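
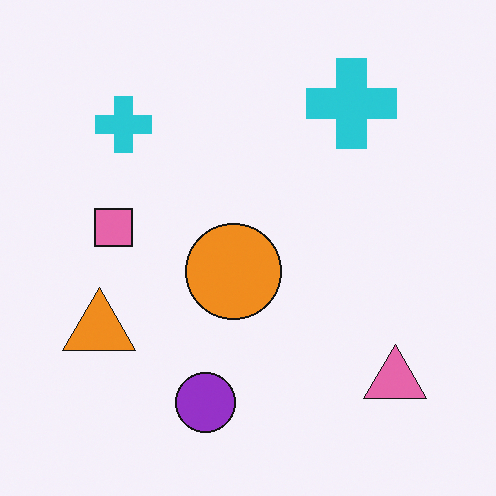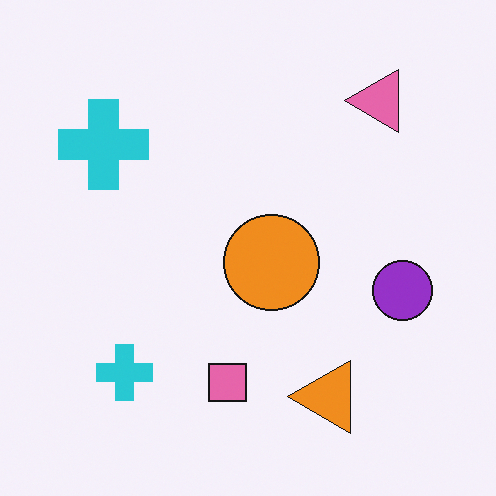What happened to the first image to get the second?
The transformation is: rotated 90° counter-clockwise.

The pink triangle sits in the bottom-right of the first image and the top-right of the second — consistent with a whole-image 90° counter-clockwise rotation.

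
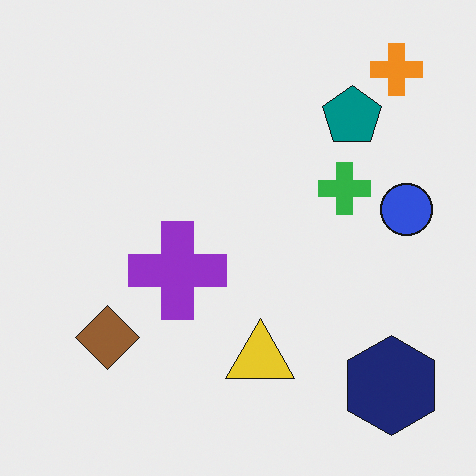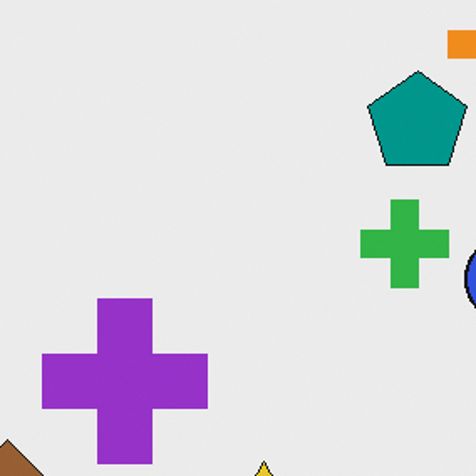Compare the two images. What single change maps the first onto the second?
The second image is the first cropped tightly and scaled back up.

The visible shapes are larger and the field of view is narrower; shapes near the original edges may be partly or wholly outside the frame — a crop-and-rescale.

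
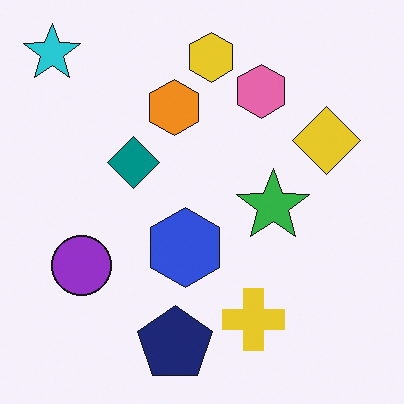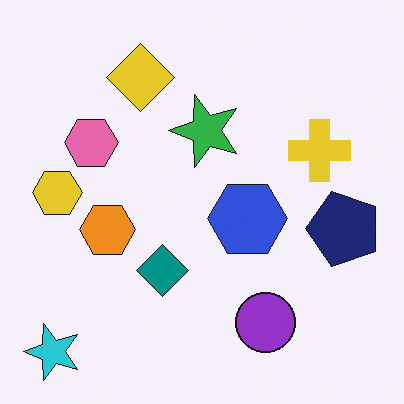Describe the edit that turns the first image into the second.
The transformation is: rotated 90° counter-clockwise.

The cyan star sits in the top-left of the first image and the bottom-left of the second — consistent with a whole-image 90° counter-clockwise rotation.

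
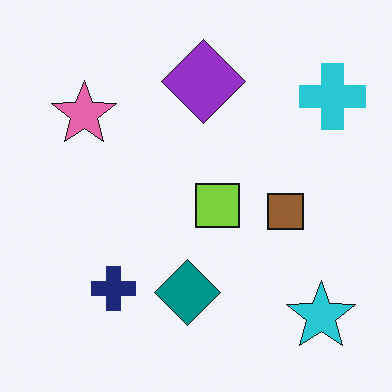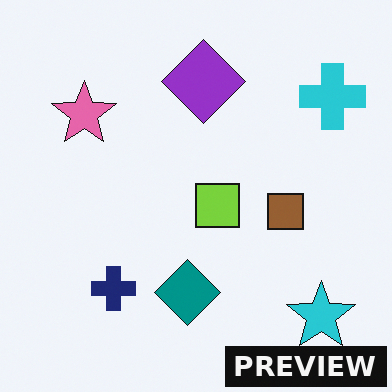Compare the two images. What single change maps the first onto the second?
Watermarked with the text "PREVIEW" in the lower-right corner.

A dark label reading "PREVIEW" appears in the lower-right corner.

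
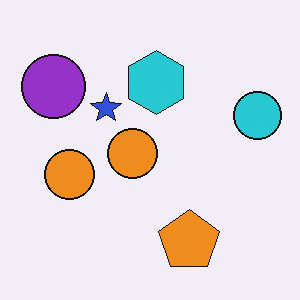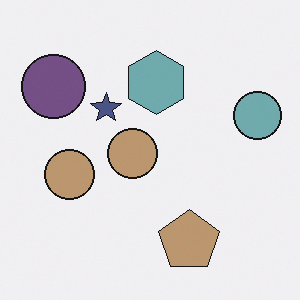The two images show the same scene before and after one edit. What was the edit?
The second image is the first made much more muted (saturation change).

All colors are more muted and greyish — a global saturation change.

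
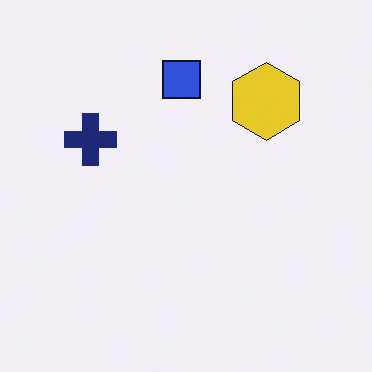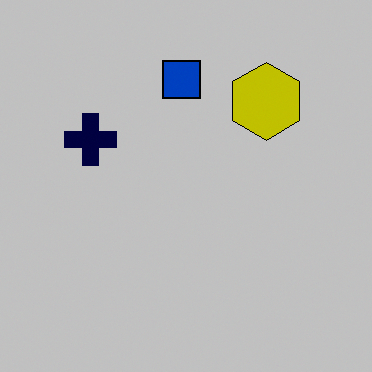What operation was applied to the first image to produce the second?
The second image is the first aggressively posterized.

Each flat color has snapped to a coarser quantized level — most visibly, the near-white background has dropped to a flat grey.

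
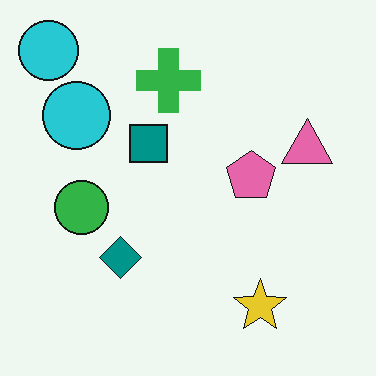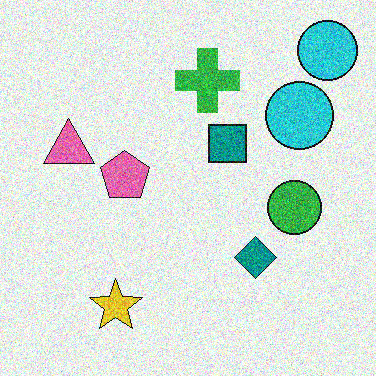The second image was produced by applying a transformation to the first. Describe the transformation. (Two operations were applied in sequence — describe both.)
It was degraded with strong gaussian noise, then flipped horizontally (left ↔ right).

Random speckle covers the whole image, including the flat background. The pink triangle is in the right of the first image and the left of the second — shapes on opposite sides of the vertical midline have swapped in a mirror flip.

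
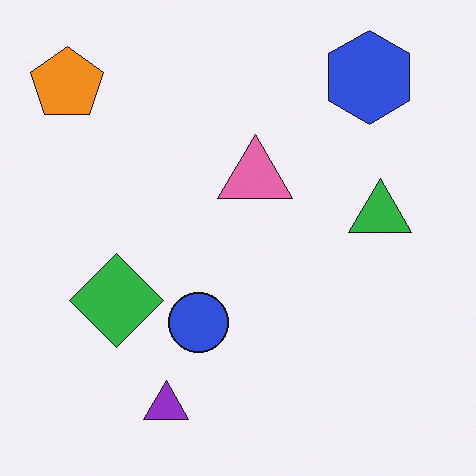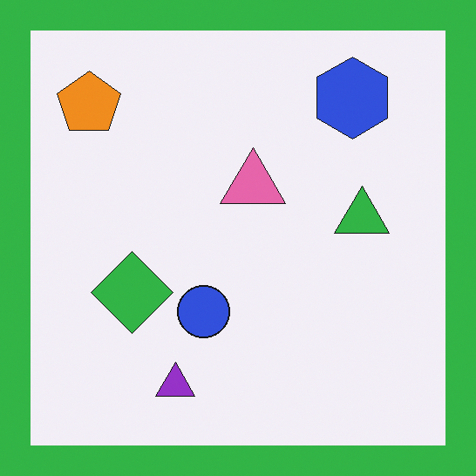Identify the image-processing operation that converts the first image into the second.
This is the original image framed with a green border.

A solid green frame runs around the edge of the second image, with the content slightly shrunk inside it.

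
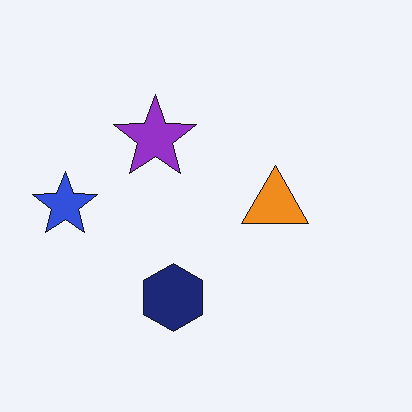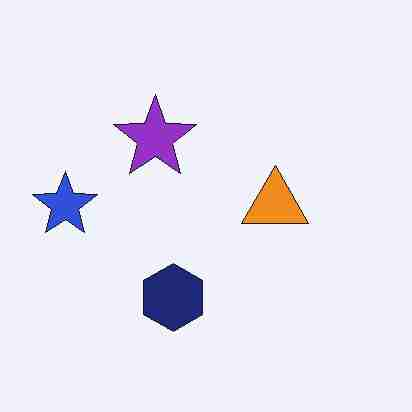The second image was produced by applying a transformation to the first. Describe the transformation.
Heavily JPEG-compressed with obvious blocking artifacts.

Blocky 8×8 compression artifacts appear around shape edges and the flat background shows ringing — characteristic JPEG degradation.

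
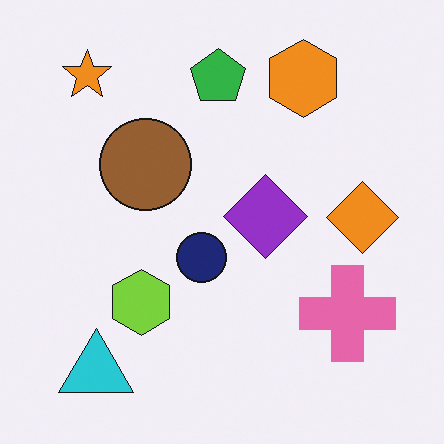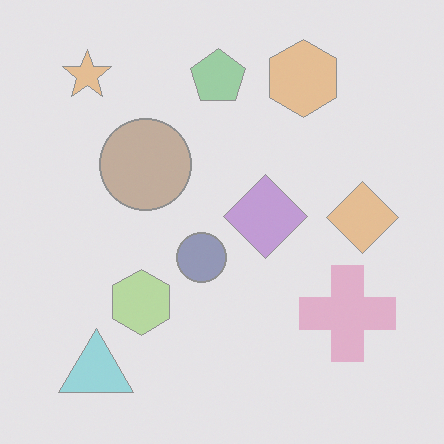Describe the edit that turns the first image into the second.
The transformation is: given much lower contrast.

Tones are pushed toward mid-grey across the whole image — a global contrast change.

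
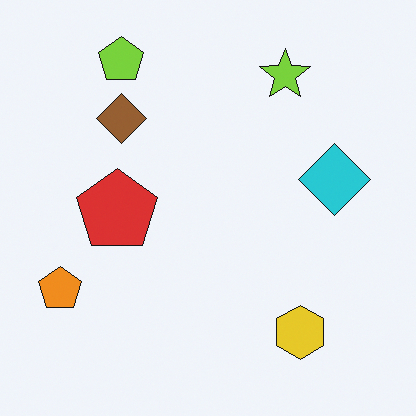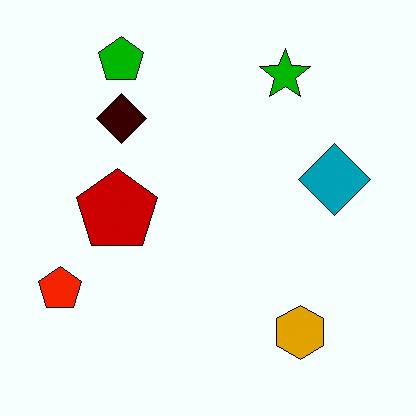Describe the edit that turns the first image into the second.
This is the original image given much higher contrast.

Tones are pushed away from mid-grey across the whole image — a global contrast change.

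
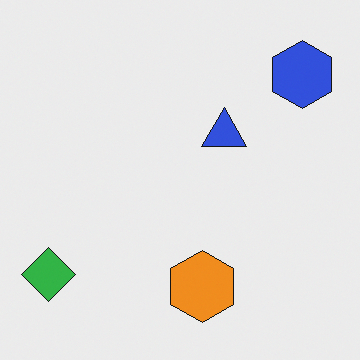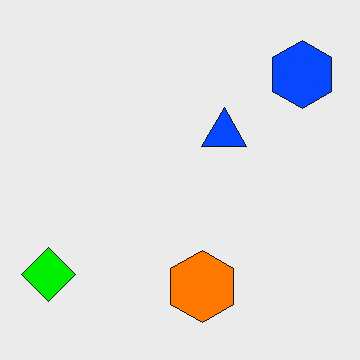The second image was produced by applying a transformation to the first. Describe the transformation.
The transformation is: made much more vivid (saturation change).

All colors are more vivid — a global saturation change.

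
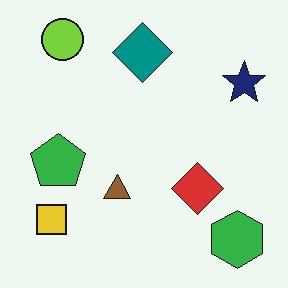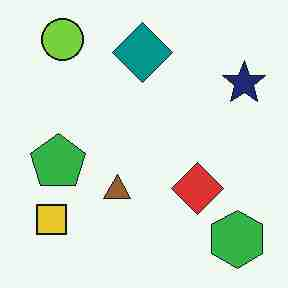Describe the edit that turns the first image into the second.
The second image is the first degraded with heavy JPEG compression.

Blocky 8×8 compression artifacts appear around shape edges and the flat background shows ringing — characteristic JPEG degradation.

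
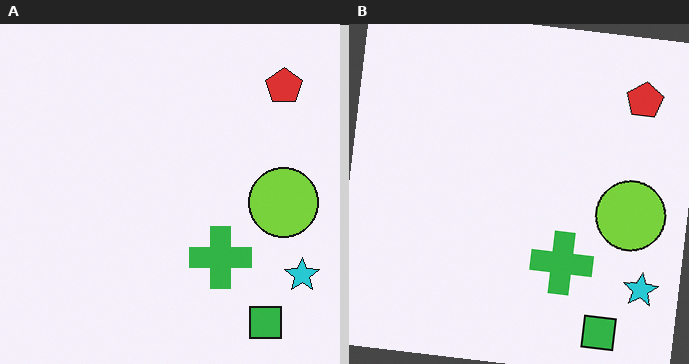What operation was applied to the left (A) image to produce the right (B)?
The image was rotated clockwise by a small amount.

Every shape is tilted by the same angle and the image corners show triangular fill wedges — a whole-image rotation by a non-right angle.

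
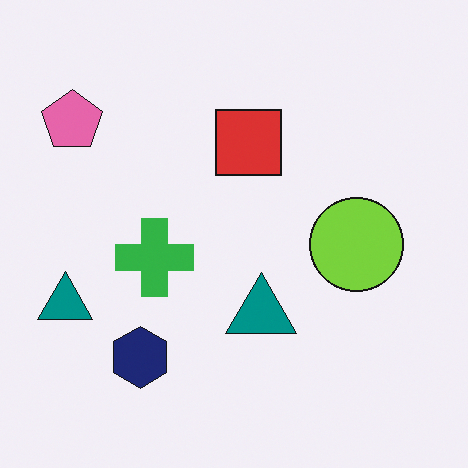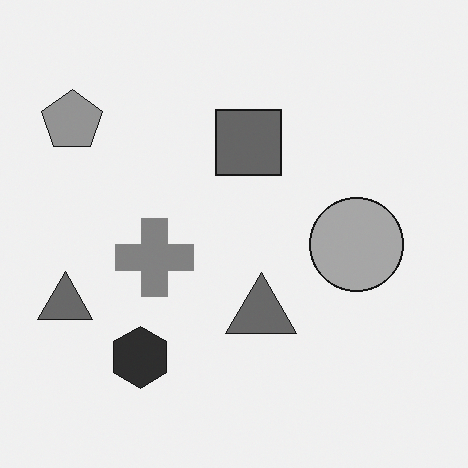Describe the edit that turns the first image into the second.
The second image is the first converted to grayscale.

All color is removed — every shape is now a shade of grey.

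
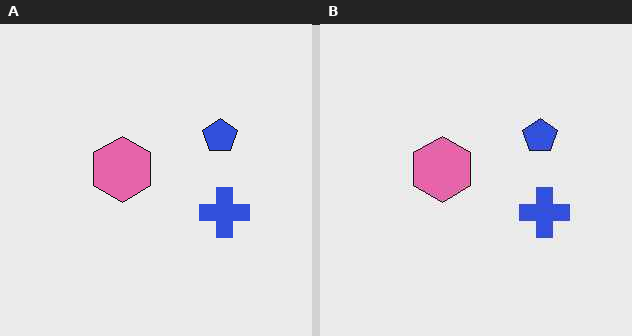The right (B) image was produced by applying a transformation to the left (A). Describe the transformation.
This is the original image given moderate JPEG compression.

Blocky 8×8 compression artifacts appear around shape edges and the flat background shows ringing — characteristic JPEG degradation.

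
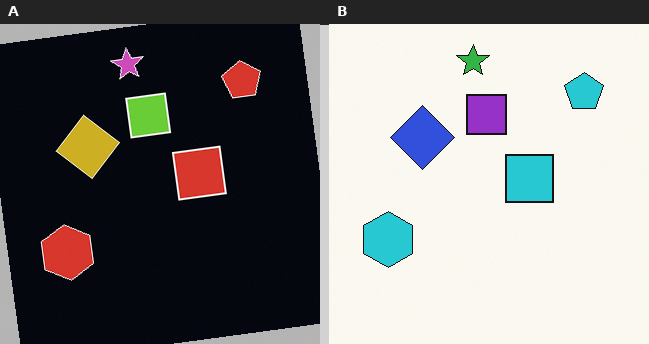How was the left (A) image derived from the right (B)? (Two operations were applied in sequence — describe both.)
The image was color-inverted (negative), then rotated counter-clockwise by a small amount.

The light background has become dark and every shape's color is its complement — a photographic negative. Every shape is tilted by the same angle and the image corners show triangular fill wedges — a whole-image rotation by a non-right angle.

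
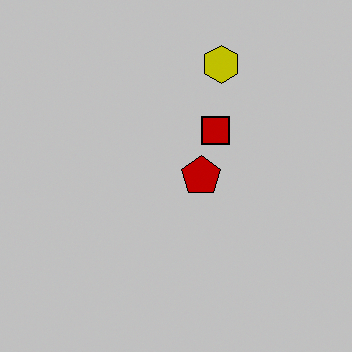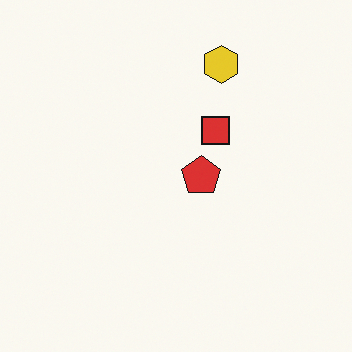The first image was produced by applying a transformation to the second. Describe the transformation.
Aggressively posterized.

Each flat color has snapped to a coarser quantized level — most visibly, the near-white background has dropped to a flat grey.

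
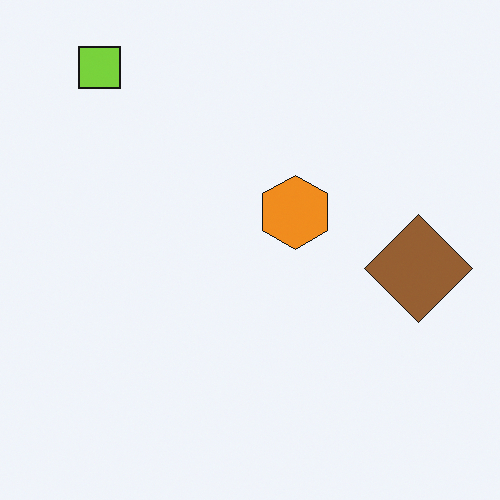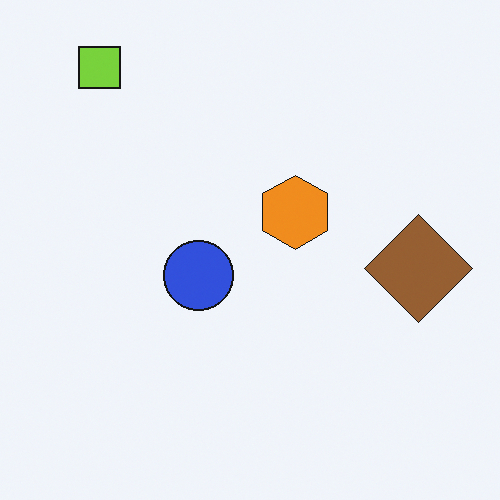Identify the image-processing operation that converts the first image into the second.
The image was overlaid with an additional blue circle.

A blue circle appears in the second image that is absent from the first.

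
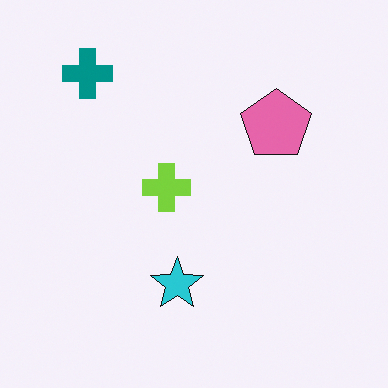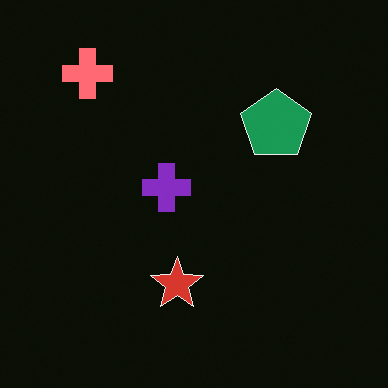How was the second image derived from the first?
It was color-inverted (negative).

The light background has become dark and every shape's color is its complement — a photographic negative.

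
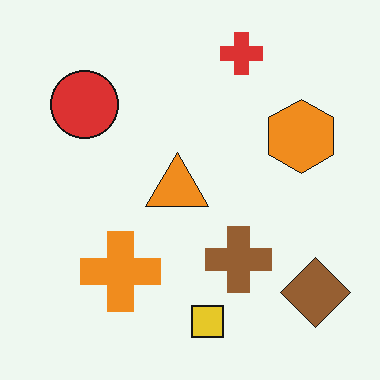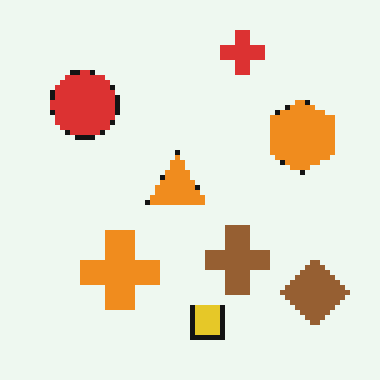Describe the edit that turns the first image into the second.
It was mildly pixelated.

Shapes are reduced to large square blocks; fine edges and outlines are lost — a downscale-then-upscale (mosaic) effect.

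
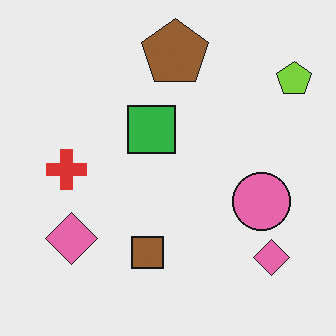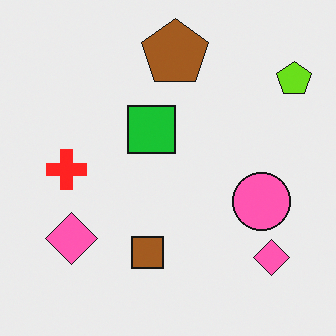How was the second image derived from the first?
It was slightly oversaturated.

All colors are more vivid — a global saturation change.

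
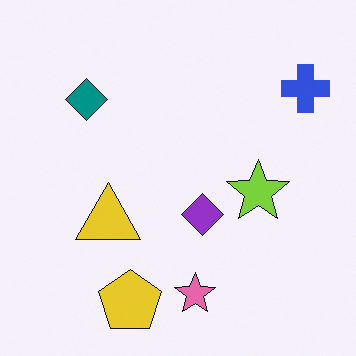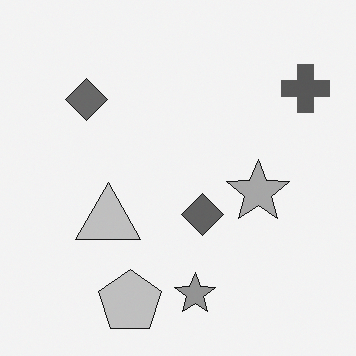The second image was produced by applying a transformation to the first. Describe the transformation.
This is the original image converted to grayscale.

All color is removed — every shape is now a shade of grey.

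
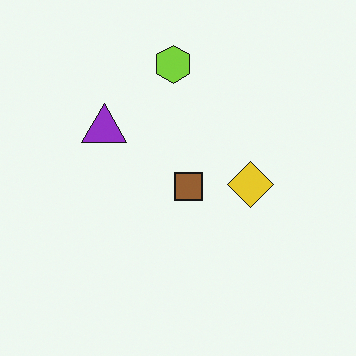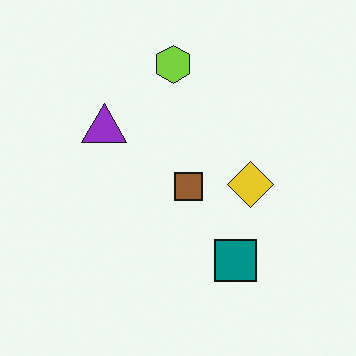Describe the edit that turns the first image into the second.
The image was overlaid with an additional teal square.

A teal square appears in the second image that is absent from the first.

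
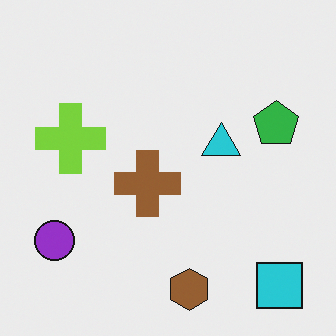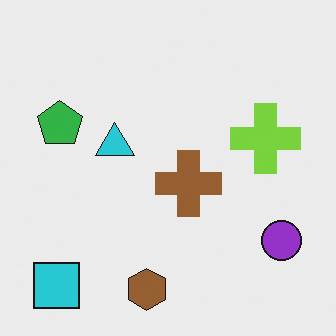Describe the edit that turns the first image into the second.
Flipped horizontally (left ↔ right).

The purple circle is in the bottom-left of the first image and the bottom-right of the second — shapes on opposite sides of the vertical midline have swapped in a mirror flip.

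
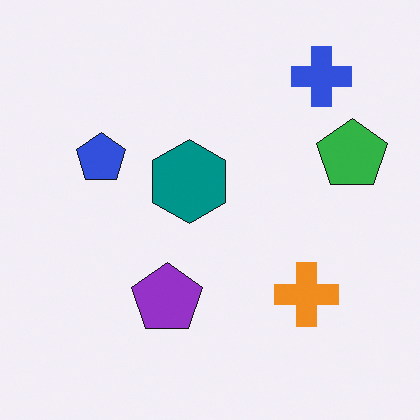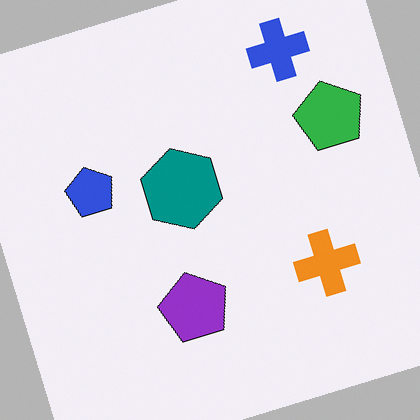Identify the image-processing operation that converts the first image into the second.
The transformation is: rotated counter-clockwise by a clearly visible amount.

Every shape is tilted by the same angle and the image corners show triangular fill wedges — a whole-image rotation by a non-right angle.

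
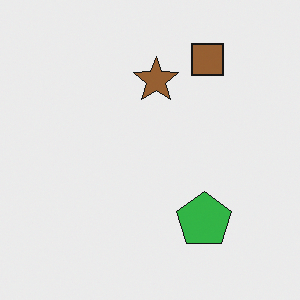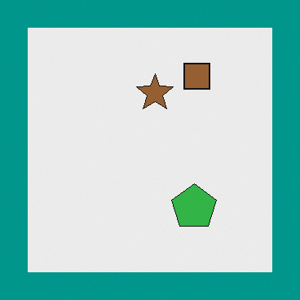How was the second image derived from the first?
The image was framed with a teal border.

A solid teal frame runs around the edge of the second image, with the content slightly shrunk inside it.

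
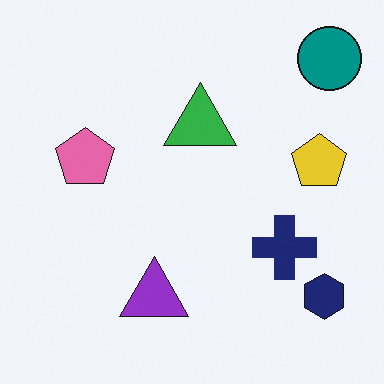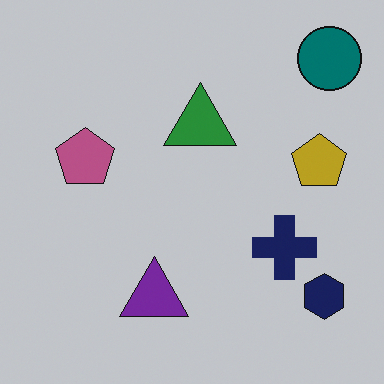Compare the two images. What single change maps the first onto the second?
The transformation is: slightly darkened.

Every pixel — background and shapes alike — is uniformly darkened.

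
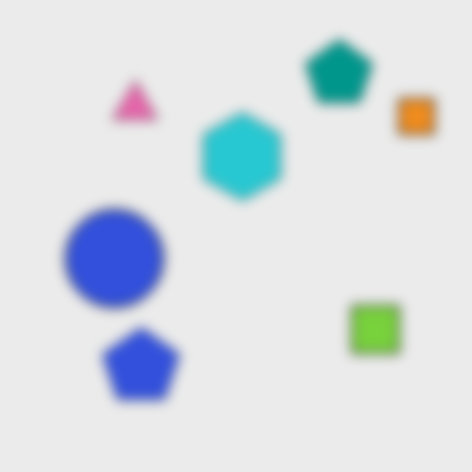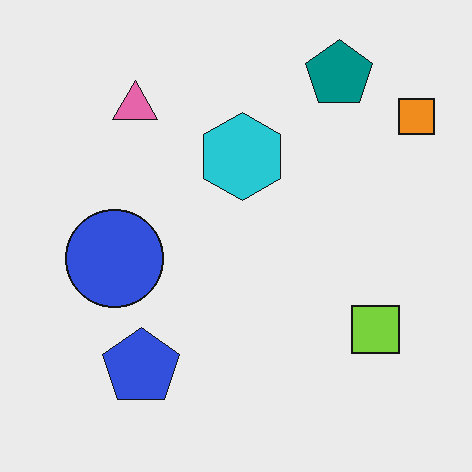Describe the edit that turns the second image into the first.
This is the original image strongly gaussian-blurred.

Shape edges and outlines are uniformly softened across the whole image.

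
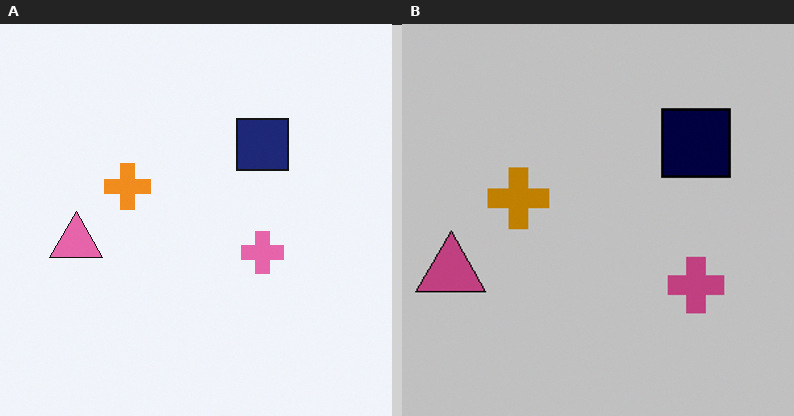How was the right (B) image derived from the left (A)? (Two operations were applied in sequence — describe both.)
The image was heavily posterized to just a handful of flat colors, then cropped to a modestly smaller region and rescaled.

Each flat color has snapped to a coarser quantized level — most visibly, the near-white background has dropped to a flat grey. The visible shapes are larger and the field of view is narrower; shapes near the original edges may be partly or wholly outside the frame — a crop-and-rescale.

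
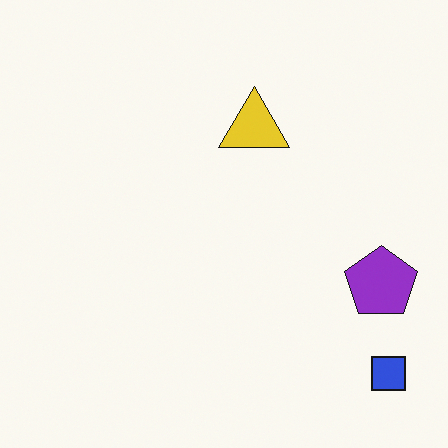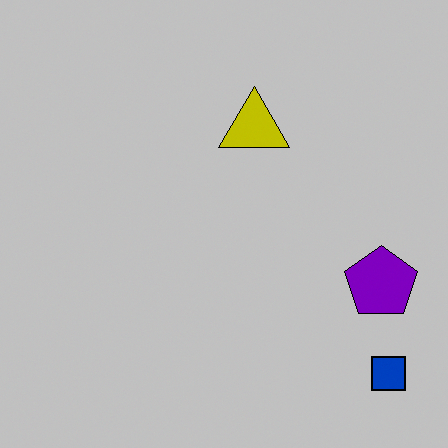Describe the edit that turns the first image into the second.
Heavily posterized to just a handful of flat colors.

Each flat color has snapped to a coarser quantized level — most visibly, the near-white background has dropped to a flat grey.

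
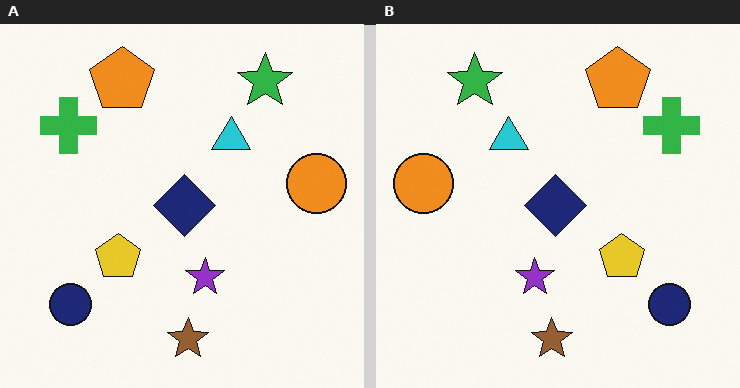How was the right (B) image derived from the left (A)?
The image was flipped horizontally (left ↔ right).

The orange circle is in the right of the left (A) image and the left of the right (B) — shapes on opposite sides of the vertical midline have swapped in a mirror flip.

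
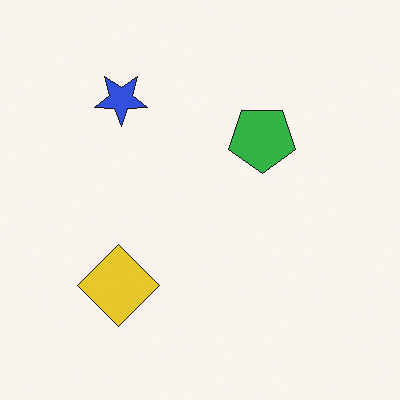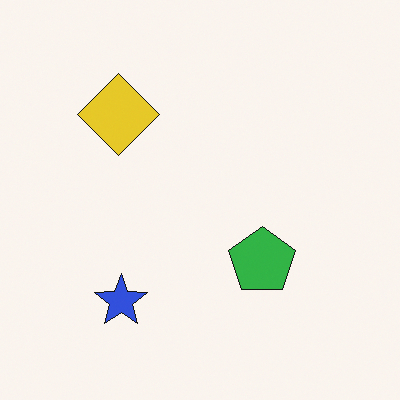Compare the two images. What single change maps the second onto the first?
It was flipped vertically (top ↔ bottom).

The blue star is in the bottom-left of the second image and the top-left of the first — shapes on opposite sides of the horizontal midline have swapped in a mirror flip.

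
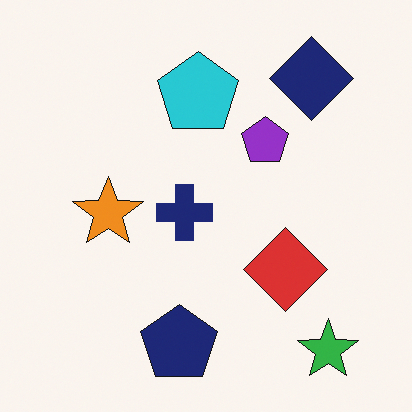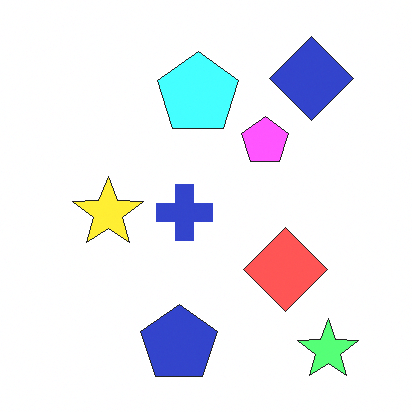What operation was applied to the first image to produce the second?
The image was substantially brightened.

Every pixel — background and shapes alike — is uniformly brightened.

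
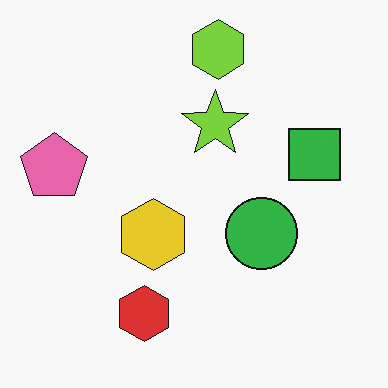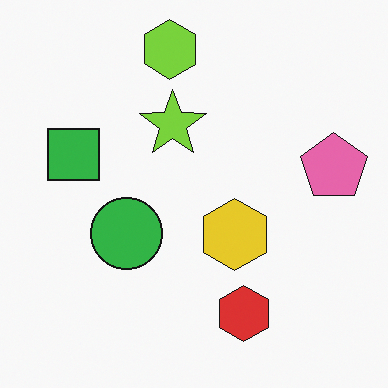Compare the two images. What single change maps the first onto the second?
The transformation is: flipped horizontally (left ↔ right).

The pink pentagon is in the left of the first image and the right of the second — shapes on opposite sides of the vertical midline have swapped in a mirror flip.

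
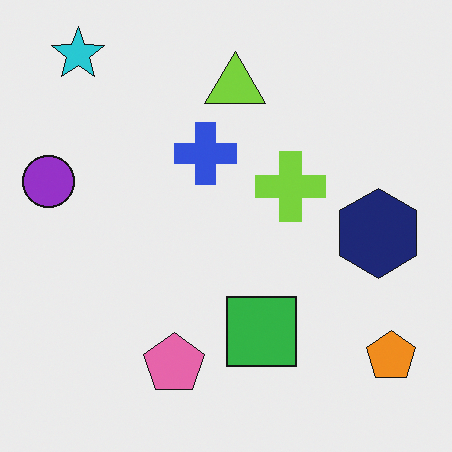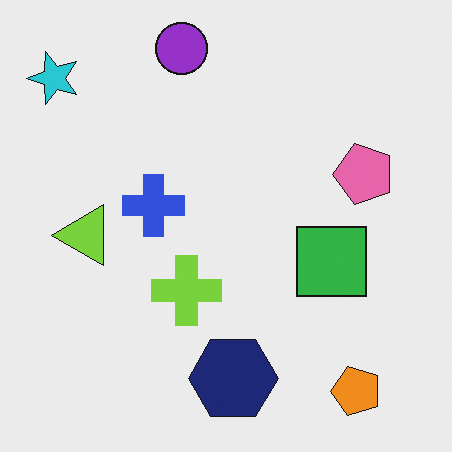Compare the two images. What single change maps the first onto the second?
The transformation is: transposed (reflected across the top-left ↔ bottom-right diagonal).

Shapes have swapped their row and column positions — what was in the top-right is now in the bottom-left — a diagonal reflection.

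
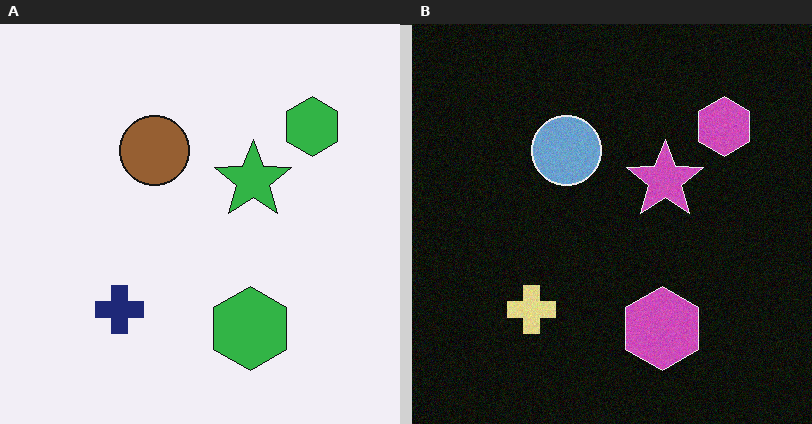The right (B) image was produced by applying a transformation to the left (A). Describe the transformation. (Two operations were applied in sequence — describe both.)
The right (B) image is the left (A) color-inverted (negative), then degraded with a light layer of grain.

The light background has become dark and every shape's color is its complement — a photographic negative. Random speckle covers the whole image, including the flat background.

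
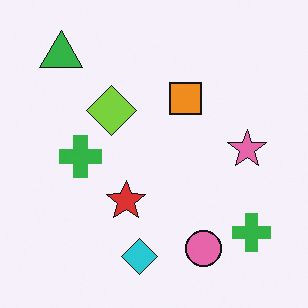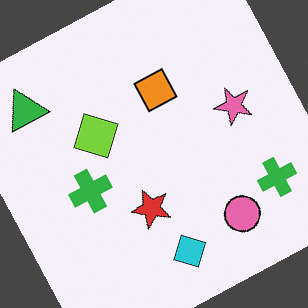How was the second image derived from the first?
This is the original image rotated counter-clockwise by a clearly visible amount.

Every shape is tilted by the same angle and the image corners show triangular fill wedges — a whole-image rotation by a non-right angle.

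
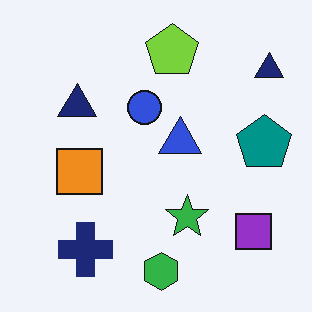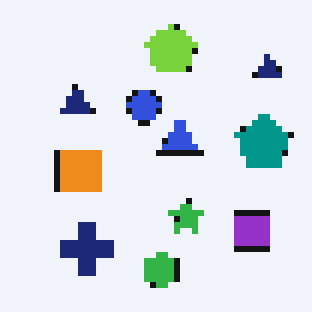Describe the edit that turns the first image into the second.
This is the original image moderately pixelated.

Shapes are reduced to large square blocks; fine edges and outlines are lost — a downscale-then-upscale (mosaic) effect.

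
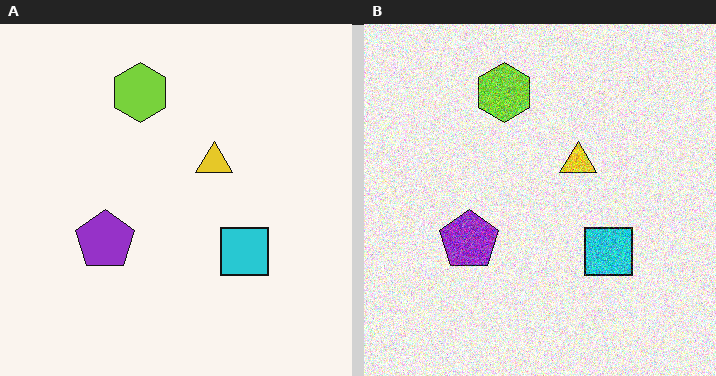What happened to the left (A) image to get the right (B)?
The transformation is: degraded with a thick layer of grain.

Random speckle covers the whole image, including the flat background.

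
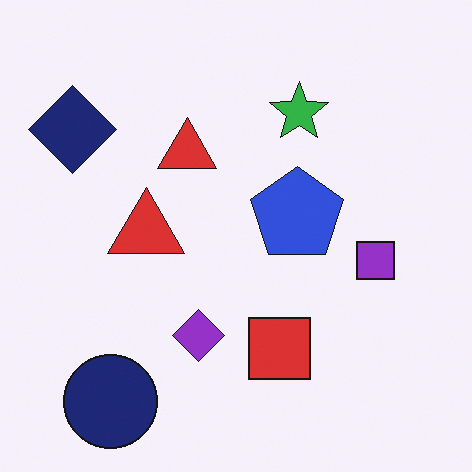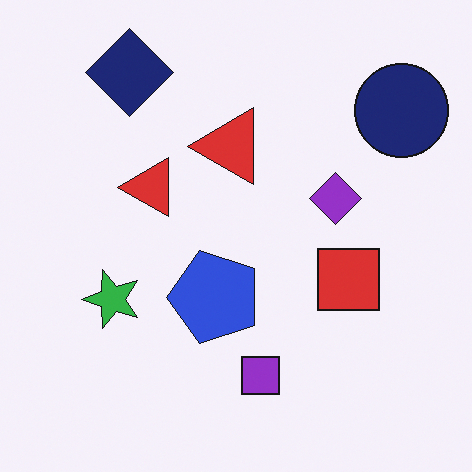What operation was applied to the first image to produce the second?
The second image is the first transposed (reflected across the top-left ↔ bottom-right diagonal).

Shapes have swapped their row and column positions — what was in the top-right is now in the bottom-left — a diagonal reflection.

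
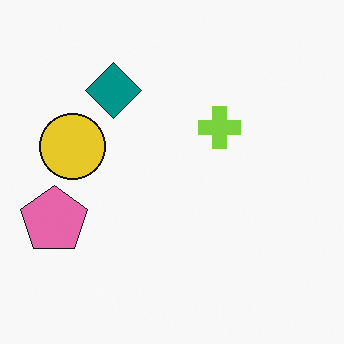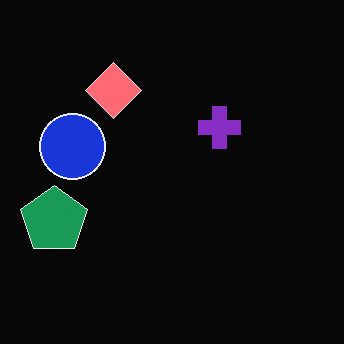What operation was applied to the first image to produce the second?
It was color-inverted (negative).

The light background has become dark and every shape's color is its complement — a photographic negative.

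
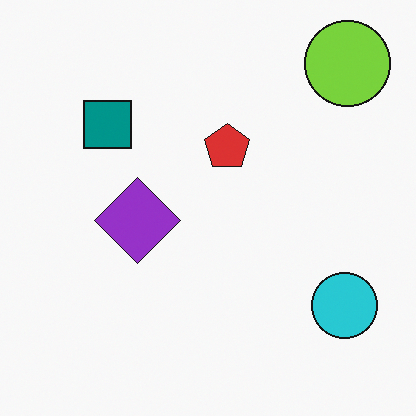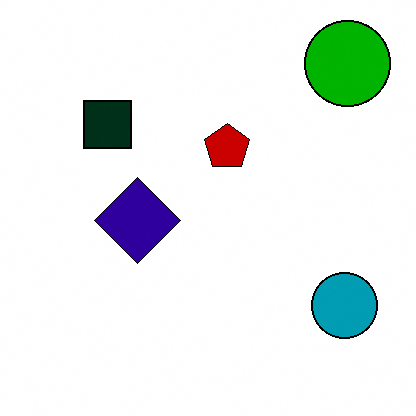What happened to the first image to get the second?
This is the original image given much higher contrast.

Tones are pushed away from mid-grey across the whole image — a global contrast change.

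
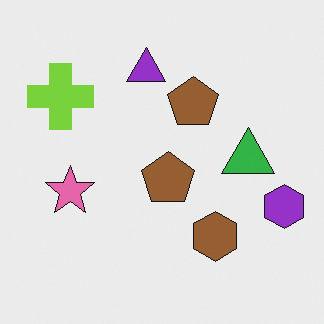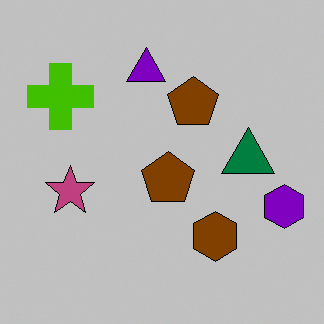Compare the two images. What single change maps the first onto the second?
The image was aggressively posterized.

Each flat color has snapped to a coarser quantized level — most visibly, the near-white background has dropped to a flat grey.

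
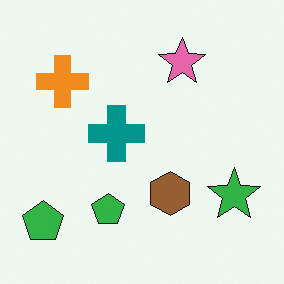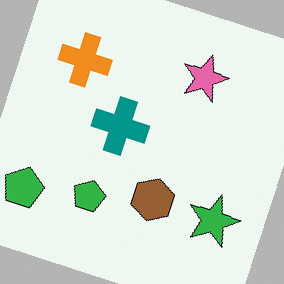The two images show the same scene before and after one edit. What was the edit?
It was rotated clockwise by a moderate amount.

Every shape is tilted by the same angle and the image corners show triangular fill wedges — a whole-image rotation by a non-right angle.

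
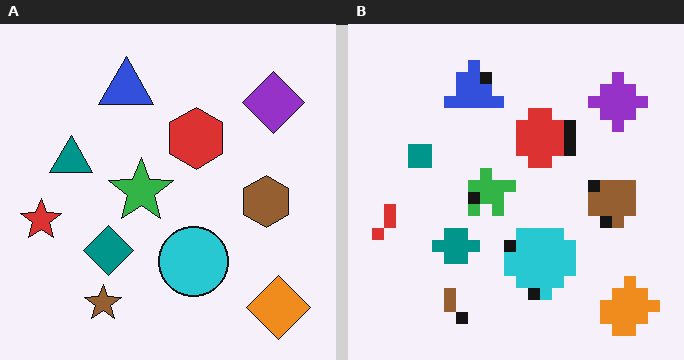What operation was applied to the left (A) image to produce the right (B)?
Coarsely pixelated.

Shapes are reduced to large square blocks; fine edges and outlines are lost — a downscale-then-upscale (mosaic) effect.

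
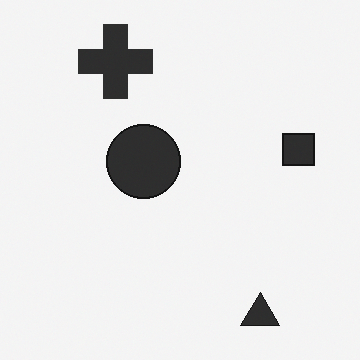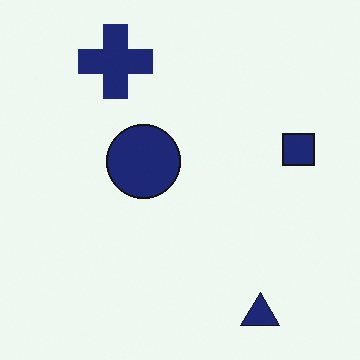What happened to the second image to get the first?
This is the original image converted to grayscale.

All color is removed — every shape is now a shade of grey.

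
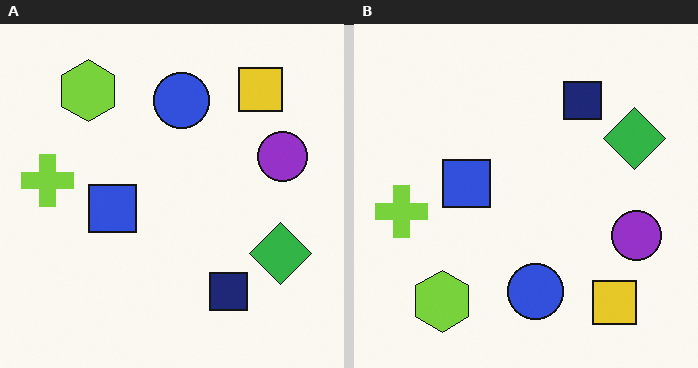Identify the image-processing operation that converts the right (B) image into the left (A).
The transformation is: flipped vertically (top ↔ bottom).

The yellow square is in the bottom-right of the right (B) image and the top-right of the left (A) — shapes on opposite sides of the horizontal midline have swapped in a mirror flip.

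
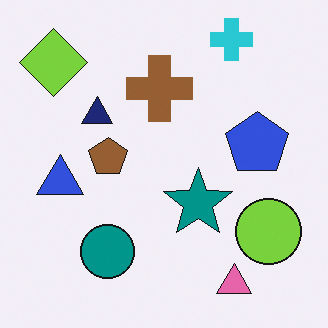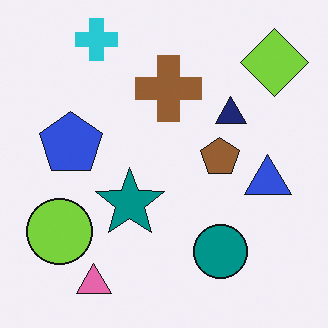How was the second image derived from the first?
It was flipped horizontally (left ↔ right).

The lime diamond is in the top-left of the first image and the top-right of the second — shapes on opposite sides of the vertical midline have swapped in a mirror flip.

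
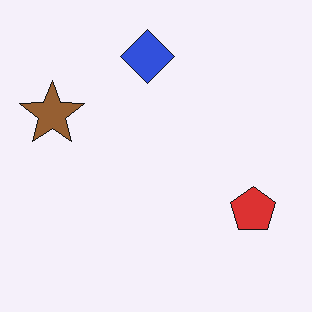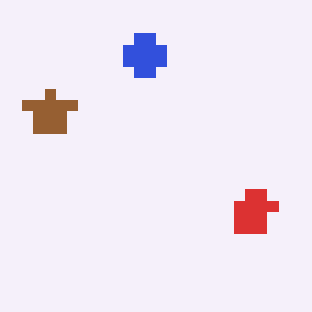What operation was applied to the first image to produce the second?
Coarsely pixelated.

Shapes are reduced to large square blocks; fine edges and outlines are lost — a downscale-then-upscale (mosaic) effect.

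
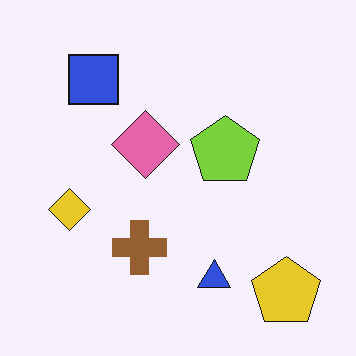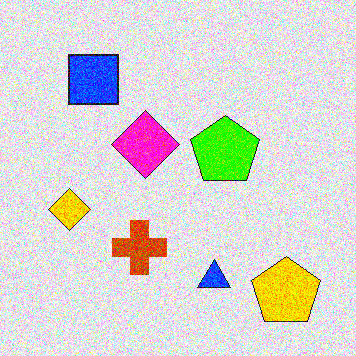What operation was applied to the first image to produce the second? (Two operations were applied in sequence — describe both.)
The transformation is: degraded with moderate additive noise, then made much more vivid (saturation change).

Random speckle covers the whole image, including the flat background. All colors are more vivid — a global saturation change.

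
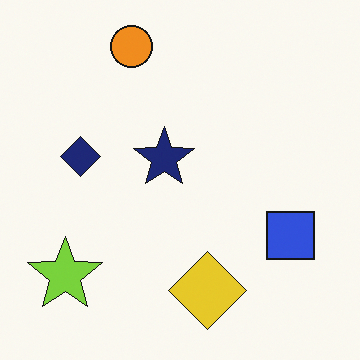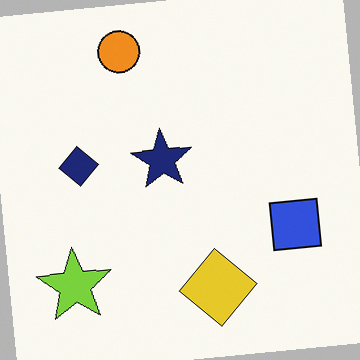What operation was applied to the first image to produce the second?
The image was rotated counter-clockwise by a few degrees.

Every shape is tilted by the same angle and the image corners show triangular fill wedges — a whole-image rotation by a non-right angle.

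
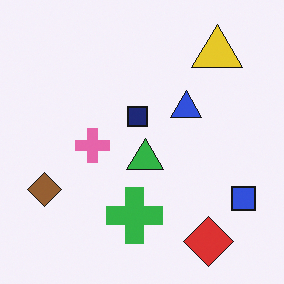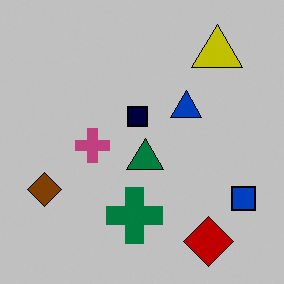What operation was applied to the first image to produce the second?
Aggressively posterized.

Each flat color has snapped to a coarser quantized level — most visibly, the near-white background has dropped to a flat grey.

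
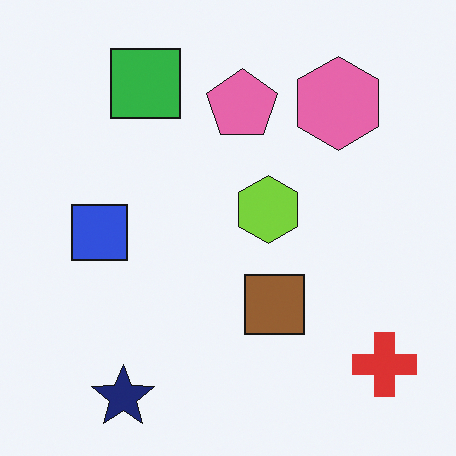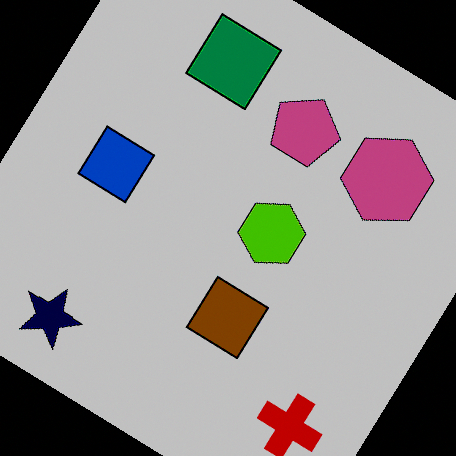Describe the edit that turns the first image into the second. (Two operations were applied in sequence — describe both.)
The image was rotated clockwise by a large amount — several tens of degrees, then heavily posterized to just a handful of flat colors.

Every shape is tilted by the same angle and the image corners show triangular fill wedges — a whole-image rotation by a non-right angle. Each flat color has snapped to a coarser quantized level — most visibly, the near-white background has dropped to a flat grey.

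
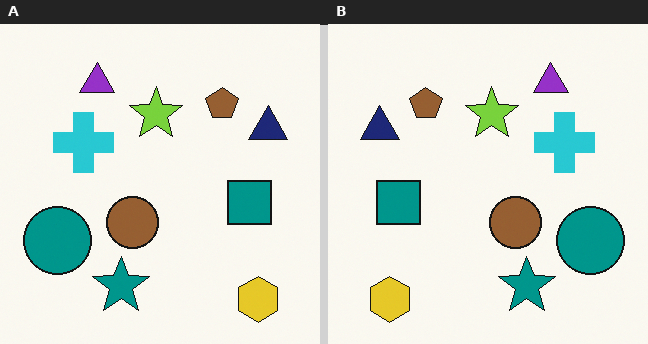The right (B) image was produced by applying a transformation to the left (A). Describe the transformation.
The transformation is: flipped horizontally (left ↔ right).

The navy triangle is in the top-right of the left (A) image and the top-left of the right (B) — shapes on opposite sides of the vertical midline have swapped in a mirror flip.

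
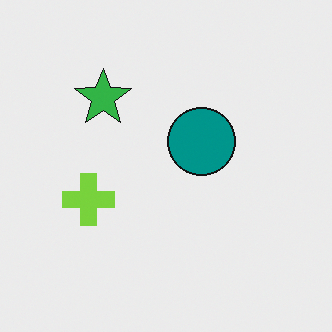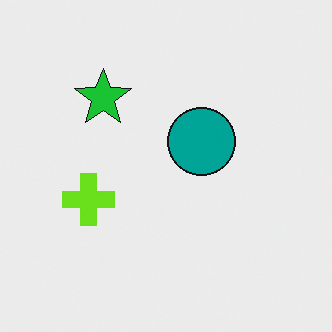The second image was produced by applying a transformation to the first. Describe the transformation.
The transformation is: slightly oversaturated.

All colors are more vivid — a global saturation change.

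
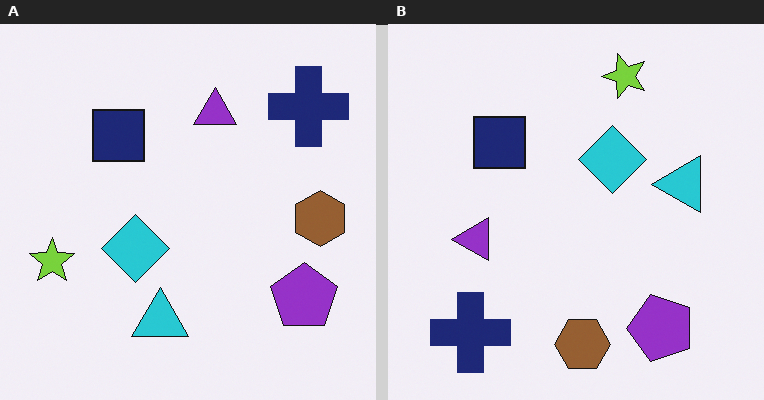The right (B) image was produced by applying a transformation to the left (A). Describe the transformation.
The transformation is: transposed (reflected across the top-left ↔ bottom-right diagonal).

Shapes have swapped their row and column positions — what was in the top-right is now in the bottom-left — a diagonal reflection.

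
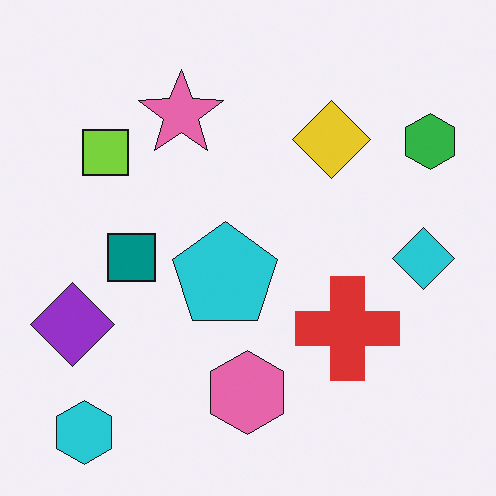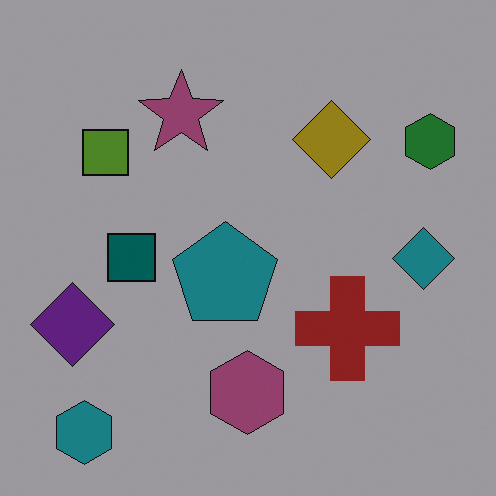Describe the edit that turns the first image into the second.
Darkened a lot.

Every pixel — background and shapes alike — is uniformly darkened.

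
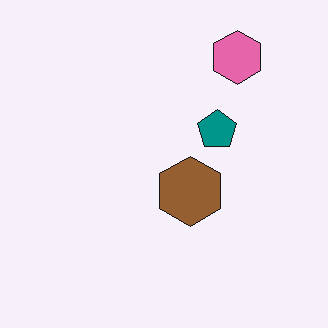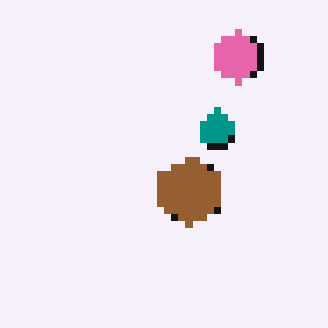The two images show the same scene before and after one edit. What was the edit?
The transformation is: moderately pixelated.

Shapes are reduced to large square blocks; fine edges and outlines are lost — a downscale-then-upscale (mosaic) effect.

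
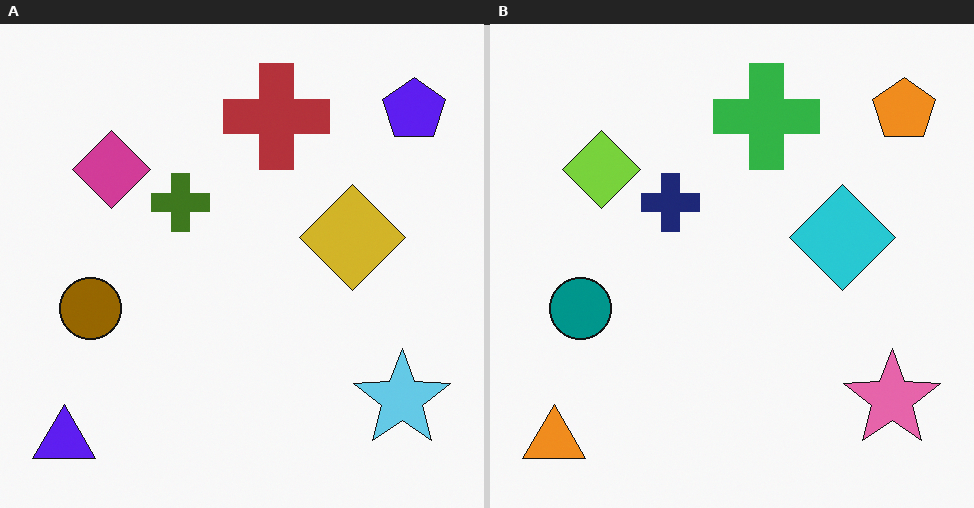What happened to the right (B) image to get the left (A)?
It was hue-shifted by a large amount.

Every shape's color has rotated by the same amount around the hue wheel — a uniform hue shift.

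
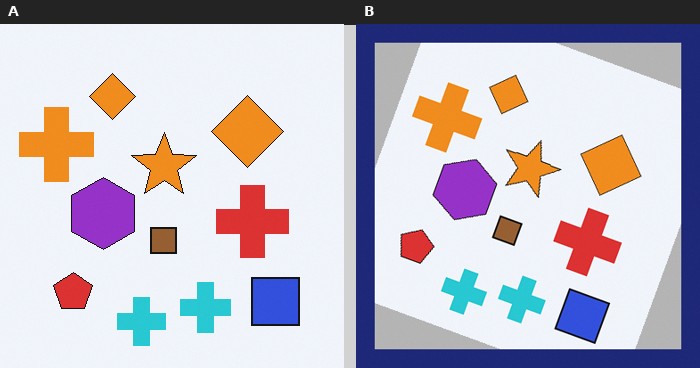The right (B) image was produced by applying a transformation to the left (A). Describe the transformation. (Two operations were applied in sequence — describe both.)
The transformation is: rotated clockwise by a clearly visible amount, then framed with a navy border.

Every shape is tilted by the same angle and the image corners show triangular fill wedges — a whole-image rotation by a non-right angle. A solid navy frame runs around the edge of the right (B) image, with the content slightly shrunk inside it.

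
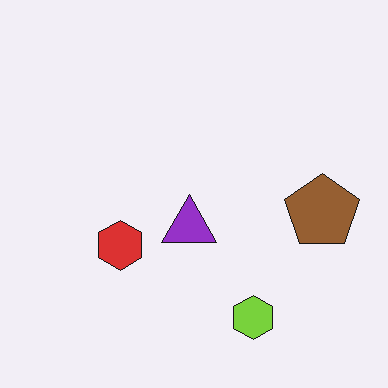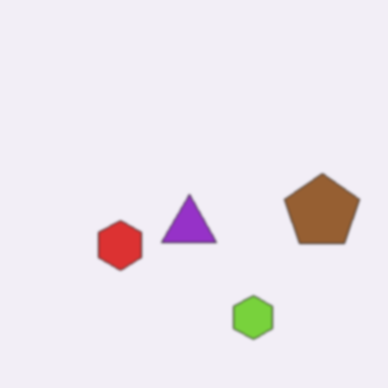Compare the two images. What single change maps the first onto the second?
It was slightly softened.

Shape edges and outlines are uniformly softened across the whole image.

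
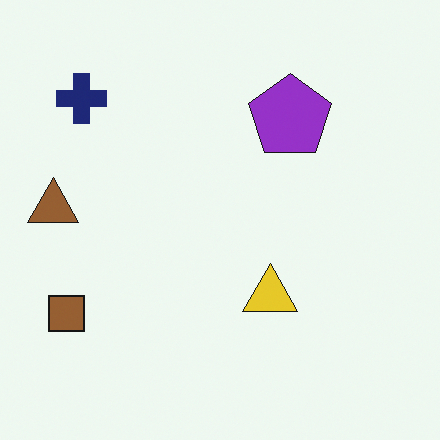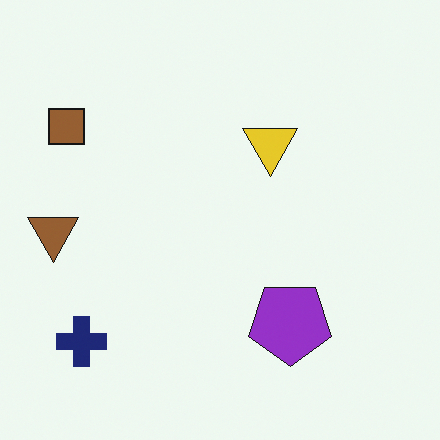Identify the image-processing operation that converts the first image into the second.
It was flipped vertically (top ↔ bottom).

The navy cross is in the top-left of the first image and the bottom-left of the second — shapes on opposite sides of the horizontal midline have swapped in a mirror flip.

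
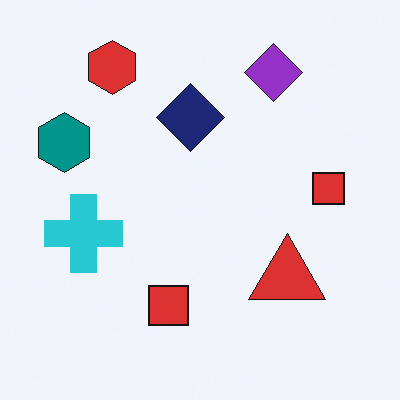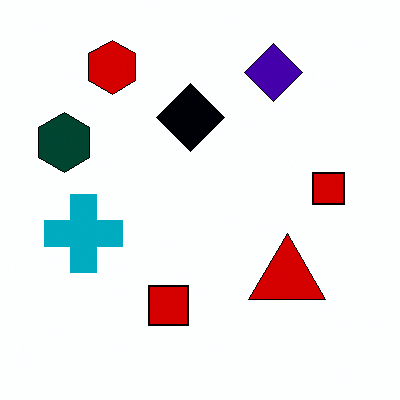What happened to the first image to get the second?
The second image is the first boosted in contrast.

Tones are pushed away from mid-grey across the whole image — a global contrast change.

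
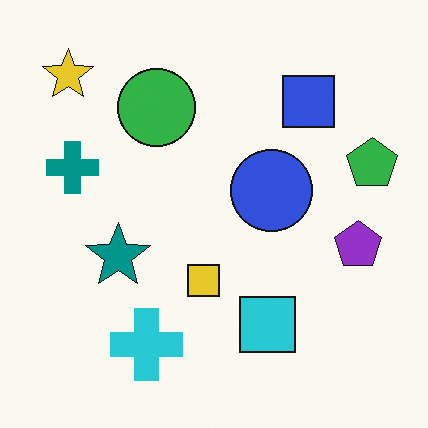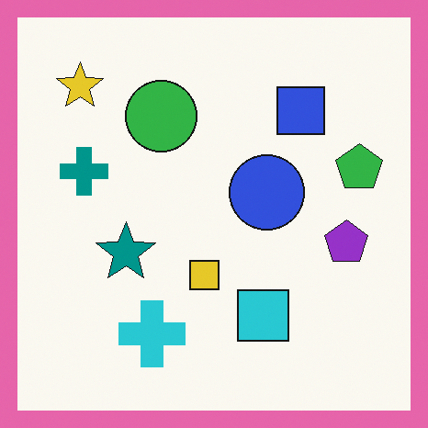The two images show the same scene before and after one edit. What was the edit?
The transformation is: framed with a pink border.

A solid pink frame runs around the edge of the second image, with the content slightly shrunk inside it.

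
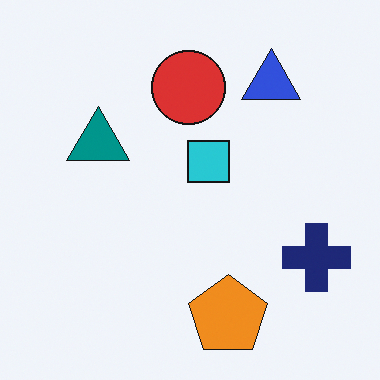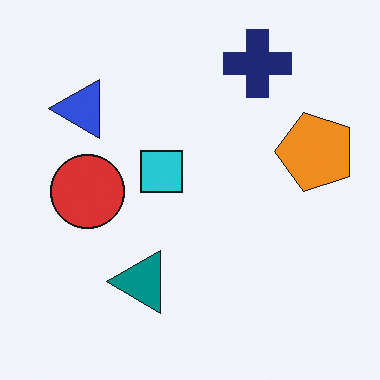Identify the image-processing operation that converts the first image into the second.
This is the original image rotated 90° counter-clockwise.

The navy cross sits in the bottom-right of the first image and the top-right of the second — consistent with a whole-image 90° counter-clockwise rotation.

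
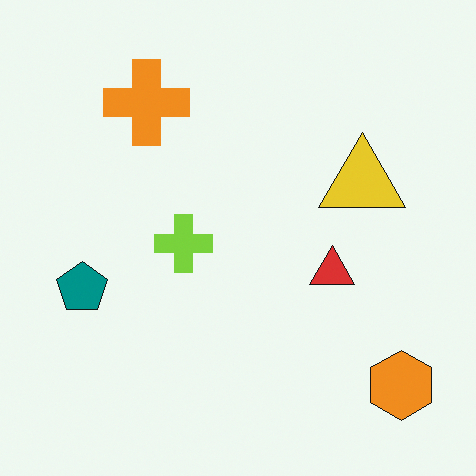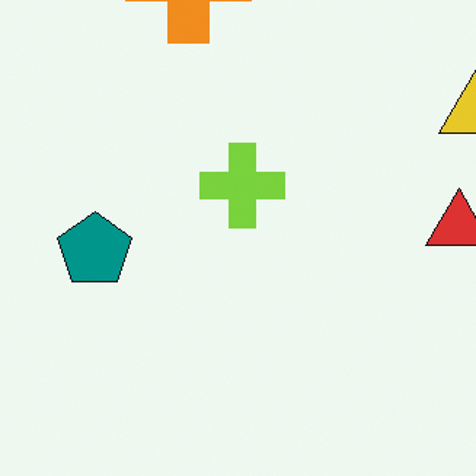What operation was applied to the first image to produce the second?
This is the original image cropped slightly and scaled back up.

The visible shapes are larger and the field of view is narrower; shapes near the original edges may be partly or wholly outside the frame — a crop-and-rescale.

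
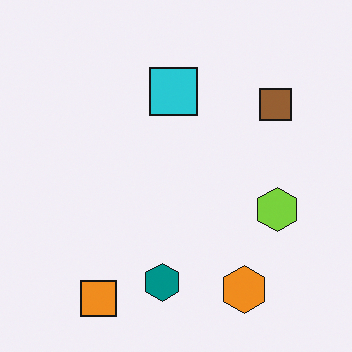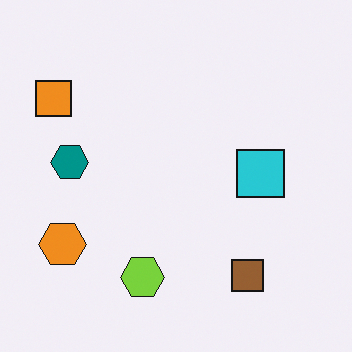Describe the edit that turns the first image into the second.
This is the original image rotated 90° clockwise.

The orange square sits in the bottom-left of the first image and the top-left of the second — consistent with a whole-image 90° clockwise rotation.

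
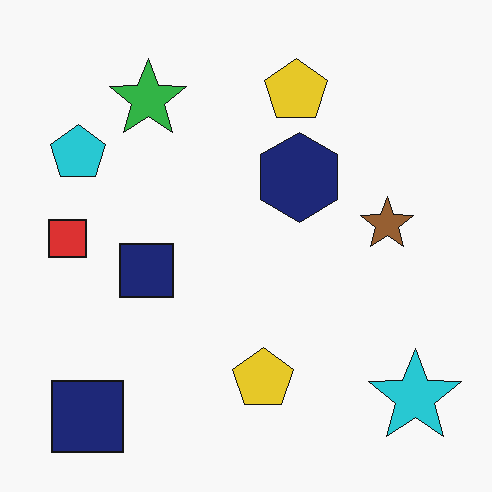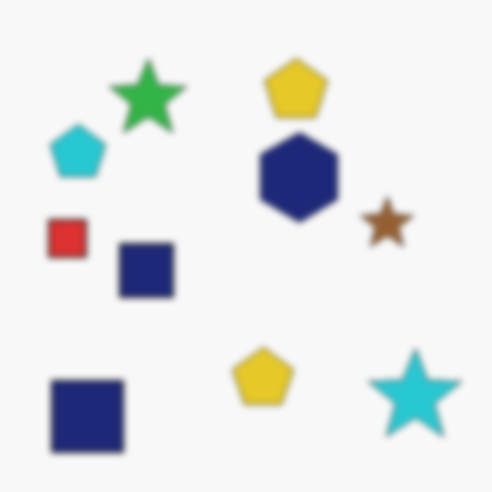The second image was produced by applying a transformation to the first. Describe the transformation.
The transformation is: moderately blurred.

Shape edges and outlines are uniformly softened across the whole image.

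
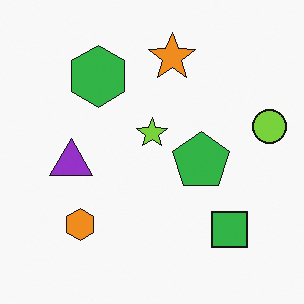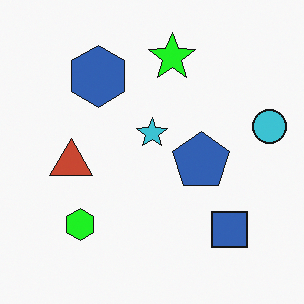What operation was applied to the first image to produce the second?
This is the original image hue-shifted noticeably.

Every shape's color has rotated by the same amount around the hue wheel — a uniform hue shift.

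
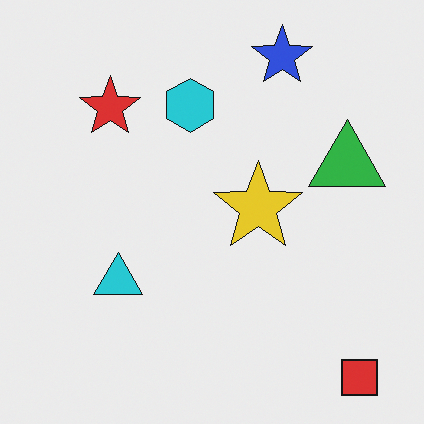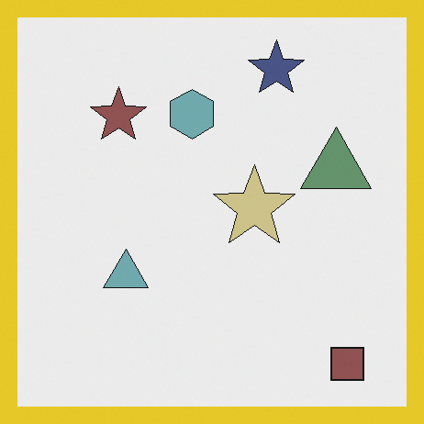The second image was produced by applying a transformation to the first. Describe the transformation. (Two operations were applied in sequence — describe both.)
Made much more muted (saturation change), then framed with a yellow border.

All colors are more muted and greyish — a global saturation change. A solid yellow frame runs around the edge of the second image, with the content slightly shrunk inside it.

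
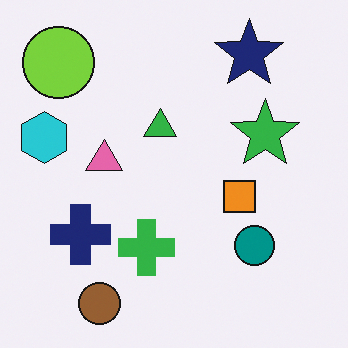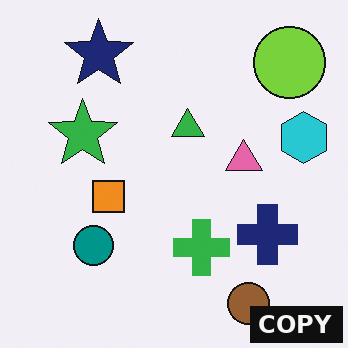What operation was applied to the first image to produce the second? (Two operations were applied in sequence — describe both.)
Flipped horizontally (left ↔ right), then watermarked with the text "COPY" in the lower-right corner.

The cyan hexagon is in the left of the first image and the right of the second — shapes on opposite sides of the vertical midline have swapped in a mirror flip. A dark label reading "COPY" appears in the lower-right corner.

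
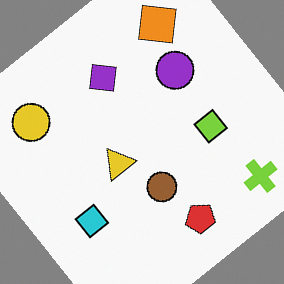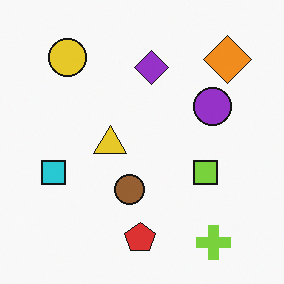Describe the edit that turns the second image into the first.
Rotated counter-clockwise by a large amount — several tens of degrees.

Every shape is tilted by the same angle and the image corners show triangular fill wedges — a whole-image rotation by a non-right angle.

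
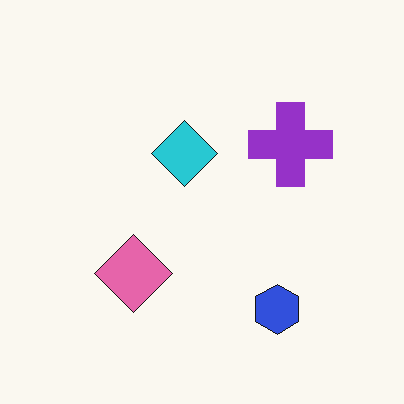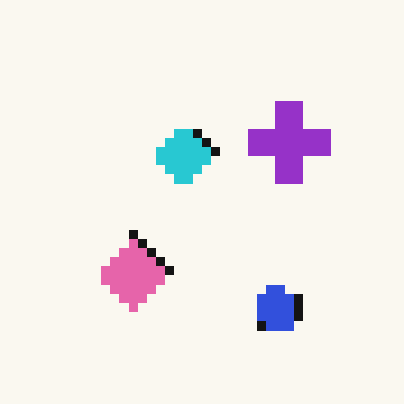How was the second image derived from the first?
Heavily pixelated into large blocks.

Shapes are reduced to large square blocks; fine edges and outlines are lost — a downscale-then-upscale (mosaic) effect.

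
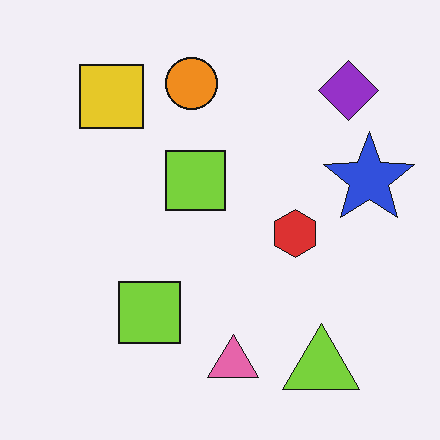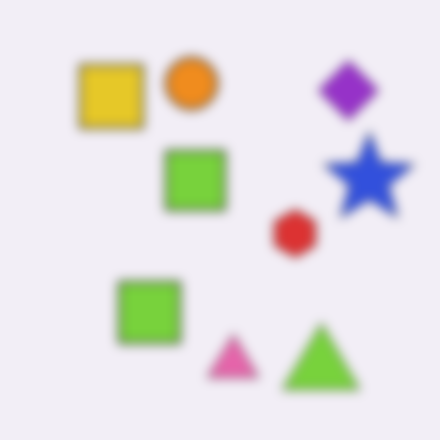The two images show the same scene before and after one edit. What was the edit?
Heavily blurred.

Shape edges and outlines are uniformly softened across the whole image.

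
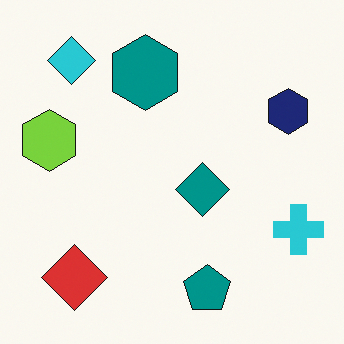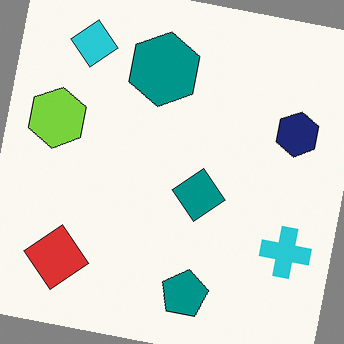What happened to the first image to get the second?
It was rotated clockwise by a small amount.

Every shape is tilted by the same angle and the image corners show triangular fill wedges — a whole-image rotation by a non-right angle.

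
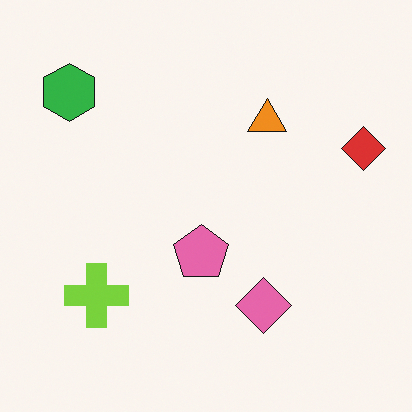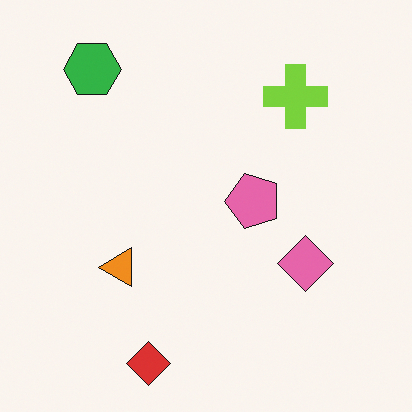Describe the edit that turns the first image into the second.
The image was transposed (reflected across the top-left ↔ bottom-right diagonal).

Shapes have swapped their row and column positions — what was in the top-right is now in the bottom-left — a diagonal reflection.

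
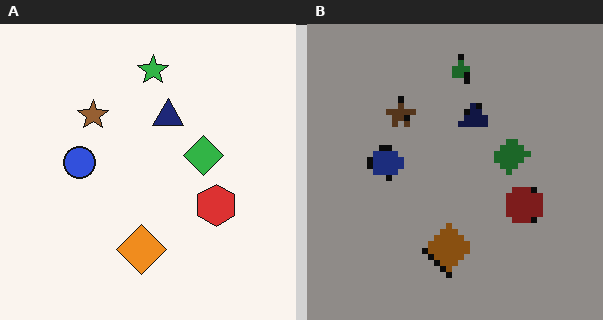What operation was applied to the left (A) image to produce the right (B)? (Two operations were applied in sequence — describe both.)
The transformation is: substantially darkened, then moderately pixelated.

Every pixel — background and shapes alike — is uniformly darkened. Shapes are reduced to large square blocks; fine edges and outlines are lost — a downscale-then-upscale (mosaic) effect.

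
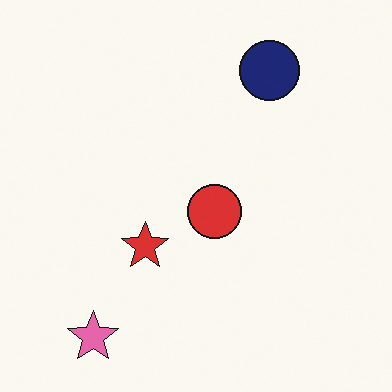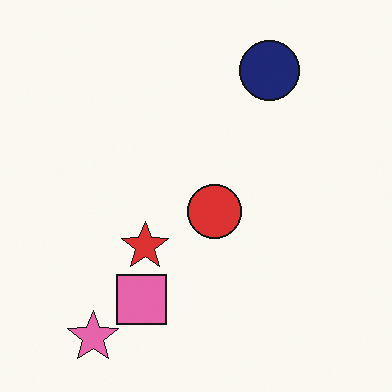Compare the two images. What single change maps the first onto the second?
The transformation is: overlaid with an additional pink square.

A pink square appears in the second image that is absent from the first.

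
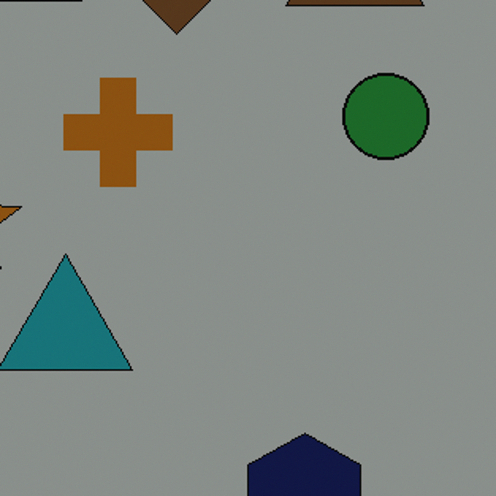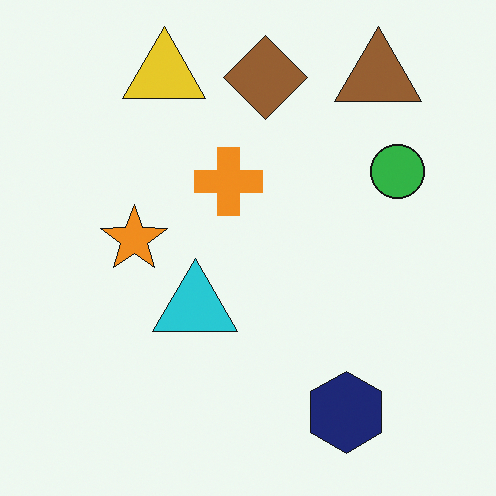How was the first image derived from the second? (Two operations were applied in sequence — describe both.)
The first image is the second cropped to a modestly smaller region and rescaled, then noticeably darkened.

The visible shapes are larger and the field of view is narrower; shapes near the original edges may be partly or wholly outside the frame — a crop-and-rescale. Every pixel — background and shapes alike — is uniformly darkened.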